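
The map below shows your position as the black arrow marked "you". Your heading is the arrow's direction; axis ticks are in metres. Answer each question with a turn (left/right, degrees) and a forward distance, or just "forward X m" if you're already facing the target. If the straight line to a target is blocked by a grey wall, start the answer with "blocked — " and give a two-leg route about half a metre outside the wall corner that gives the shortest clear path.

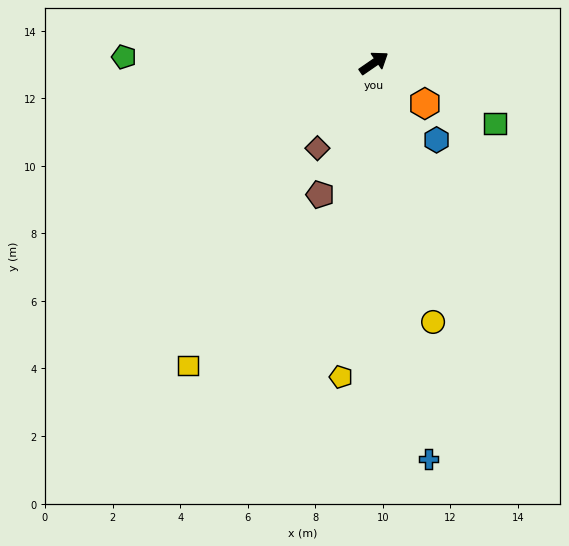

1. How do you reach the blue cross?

turn right 117°, forward 11.8 m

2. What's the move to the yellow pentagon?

turn right 131°, forward 9.3 m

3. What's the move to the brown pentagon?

turn right 147°, forward 4.2 m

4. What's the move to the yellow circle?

turn right 112°, forward 7.9 m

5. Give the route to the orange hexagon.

turn right 73°, forward 1.9 m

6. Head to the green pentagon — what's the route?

turn left 144°, forward 7.4 m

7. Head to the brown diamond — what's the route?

turn right 158°, forward 3.0 m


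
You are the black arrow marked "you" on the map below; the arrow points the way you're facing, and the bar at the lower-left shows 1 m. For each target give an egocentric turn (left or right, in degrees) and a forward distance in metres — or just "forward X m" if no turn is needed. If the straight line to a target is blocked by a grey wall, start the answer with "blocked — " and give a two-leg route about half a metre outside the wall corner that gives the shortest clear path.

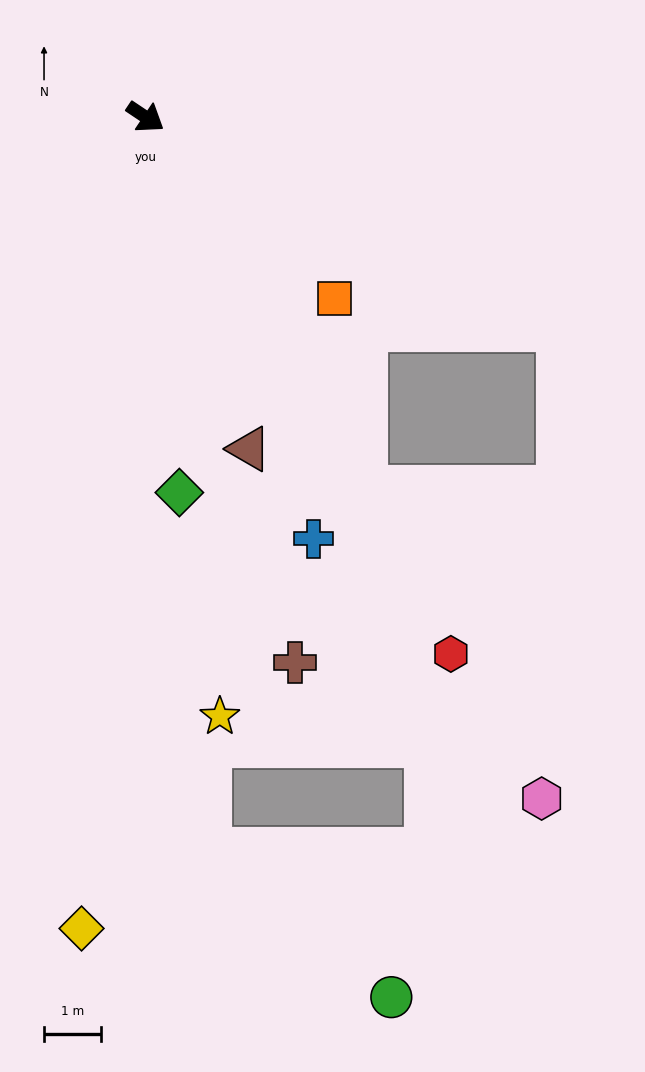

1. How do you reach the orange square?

turn right 10°, forward 4.6 m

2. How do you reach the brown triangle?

turn right 39°, forward 6.1 m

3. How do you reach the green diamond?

turn right 51°, forward 6.6 m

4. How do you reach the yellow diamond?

turn right 61°, forward 14.2 m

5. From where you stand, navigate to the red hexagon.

turn right 27°, forward 10.8 m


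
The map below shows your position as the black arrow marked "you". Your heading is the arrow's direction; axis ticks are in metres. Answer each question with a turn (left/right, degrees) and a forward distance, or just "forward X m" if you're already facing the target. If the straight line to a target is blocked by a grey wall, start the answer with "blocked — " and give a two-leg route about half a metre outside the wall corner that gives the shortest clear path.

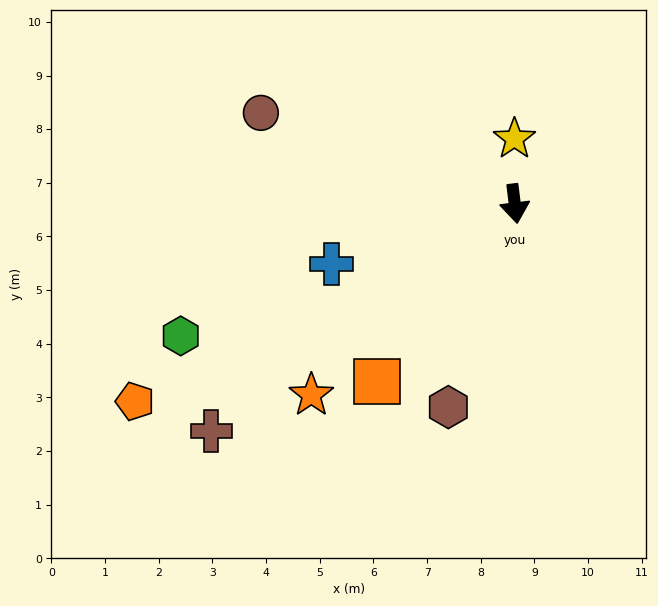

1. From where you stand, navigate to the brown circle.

turn right 117°, forward 5.0 m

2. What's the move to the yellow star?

turn left 173°, forward 1.2 m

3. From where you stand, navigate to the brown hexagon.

turn right 25°, forward 4.0 m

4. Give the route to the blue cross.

turn right 79°, forward 3.6 m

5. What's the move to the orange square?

turn right 45°, forward 4.2 m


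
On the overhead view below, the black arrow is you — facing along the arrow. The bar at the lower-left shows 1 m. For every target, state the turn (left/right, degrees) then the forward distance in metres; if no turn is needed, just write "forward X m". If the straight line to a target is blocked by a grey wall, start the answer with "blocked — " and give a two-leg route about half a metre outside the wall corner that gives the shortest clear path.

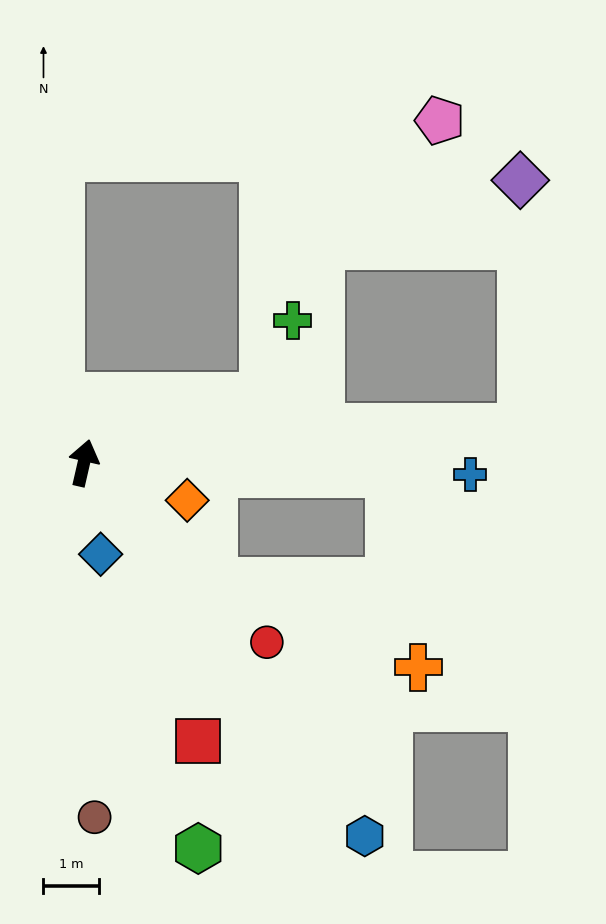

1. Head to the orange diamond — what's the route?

turn right 97°, forward 2.0 m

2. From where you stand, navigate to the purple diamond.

blocked — turn right 72°, forward 7.9 m, then turn left 85°, forward 4.5 m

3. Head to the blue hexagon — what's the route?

turn right 130°, forward 8.4 m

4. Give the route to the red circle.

turn right 121°, forward 4.6 m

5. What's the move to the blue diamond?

turn right 157°, forward 1.7 m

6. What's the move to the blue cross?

turn right 79°, forward 7.0 m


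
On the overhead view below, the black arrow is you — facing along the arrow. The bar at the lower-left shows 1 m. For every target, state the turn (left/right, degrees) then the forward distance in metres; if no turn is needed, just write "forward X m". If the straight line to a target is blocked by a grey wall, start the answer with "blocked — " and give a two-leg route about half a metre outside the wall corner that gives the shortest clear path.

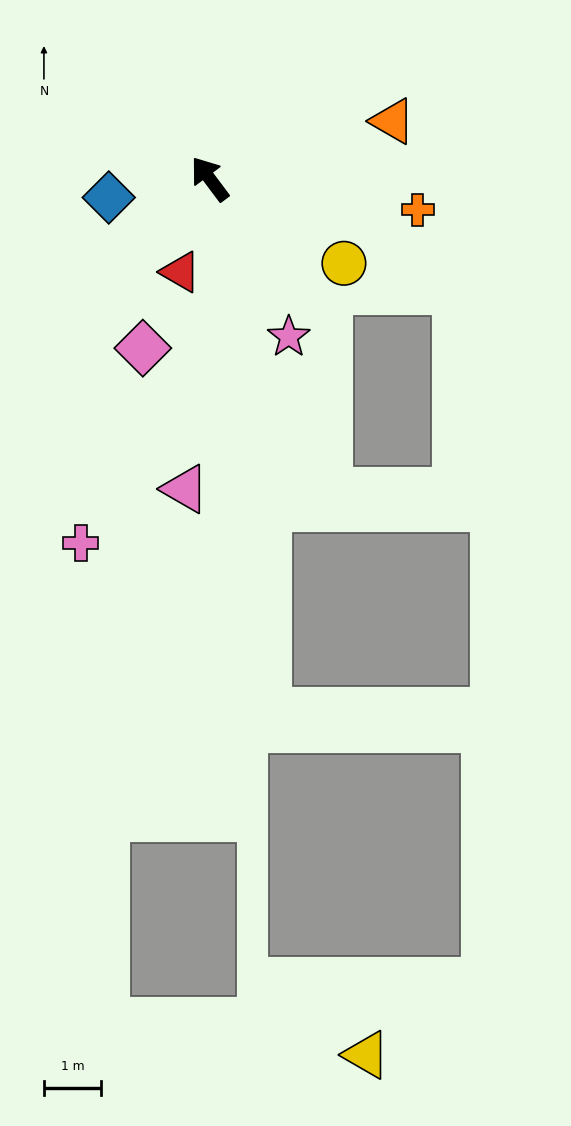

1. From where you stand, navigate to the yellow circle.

turn right 159°, forward 2.8 m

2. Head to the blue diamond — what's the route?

turn left 64°, forward 1.8 m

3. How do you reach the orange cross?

turn right 135°, forward 3.7 m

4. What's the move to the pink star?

turn left 170°, forward 3.1 m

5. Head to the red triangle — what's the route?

turn left 126°, forward 1.7 m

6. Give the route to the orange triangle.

turn right 109°, forward 3.4 m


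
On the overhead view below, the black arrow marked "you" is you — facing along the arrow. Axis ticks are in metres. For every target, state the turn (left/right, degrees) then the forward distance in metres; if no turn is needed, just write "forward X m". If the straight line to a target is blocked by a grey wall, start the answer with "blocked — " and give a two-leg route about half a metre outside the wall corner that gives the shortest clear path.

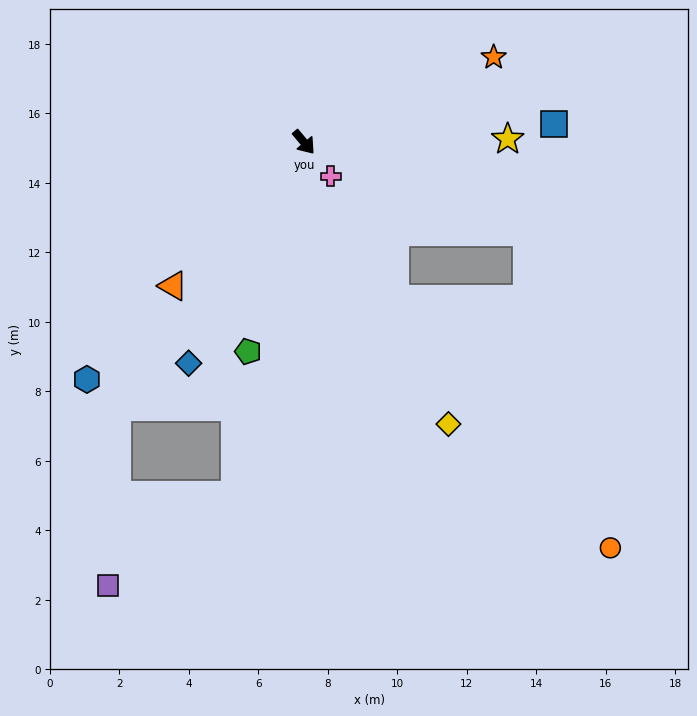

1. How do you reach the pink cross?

forward 1.2 m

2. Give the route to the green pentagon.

turn right 55°, forward 6.2 m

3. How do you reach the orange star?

turn left 74°, forward 6.0 m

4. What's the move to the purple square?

blocked — turn right 75°, forward 9.3 m, then turn left 32°, forward 5.2 m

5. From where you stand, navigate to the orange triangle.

turn right 82°, forward 5.6 m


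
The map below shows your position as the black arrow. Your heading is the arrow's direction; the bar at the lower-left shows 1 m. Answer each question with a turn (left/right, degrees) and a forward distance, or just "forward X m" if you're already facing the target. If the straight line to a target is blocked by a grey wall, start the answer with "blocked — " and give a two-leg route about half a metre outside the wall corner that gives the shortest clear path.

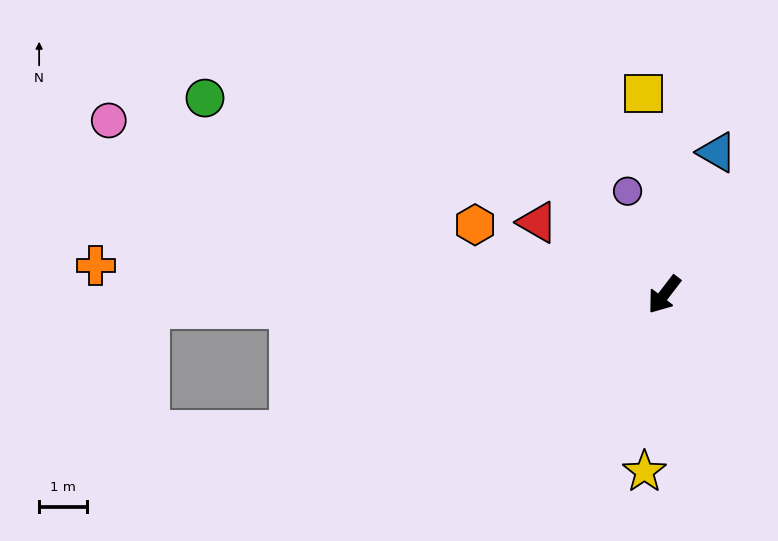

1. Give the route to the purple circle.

turn right 123°, forward 2.3 m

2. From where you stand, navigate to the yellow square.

turn right 137°, forward 4.3 m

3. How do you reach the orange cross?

turn right 55°, forward 12.0 m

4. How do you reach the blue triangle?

turn right 163°, forward 3.2 m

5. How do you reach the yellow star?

turn left 31°, forward 3.8 m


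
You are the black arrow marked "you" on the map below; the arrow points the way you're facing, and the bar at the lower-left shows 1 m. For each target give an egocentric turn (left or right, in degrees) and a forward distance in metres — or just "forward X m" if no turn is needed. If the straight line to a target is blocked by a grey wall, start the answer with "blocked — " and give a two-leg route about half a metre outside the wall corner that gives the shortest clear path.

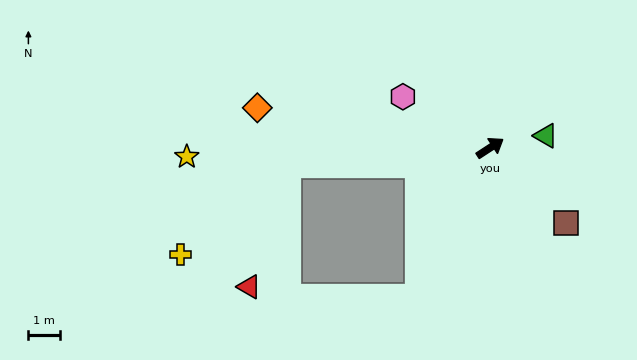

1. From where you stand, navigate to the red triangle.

blocked — turn left 152°, forward 6.3 m, then turn left 67°, forward 4.0 m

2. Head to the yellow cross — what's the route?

blocked — turn left 152°, forward 6.3 m, then turn left 35°, forward 4.4 m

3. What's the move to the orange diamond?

turn left 137°, forward 7.4 m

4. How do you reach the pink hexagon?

turn left 117°, forward 3.2 m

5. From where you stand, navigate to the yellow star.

turn left 149°, forward 9.5 m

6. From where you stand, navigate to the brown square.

turn right 78°, forward 3.3 m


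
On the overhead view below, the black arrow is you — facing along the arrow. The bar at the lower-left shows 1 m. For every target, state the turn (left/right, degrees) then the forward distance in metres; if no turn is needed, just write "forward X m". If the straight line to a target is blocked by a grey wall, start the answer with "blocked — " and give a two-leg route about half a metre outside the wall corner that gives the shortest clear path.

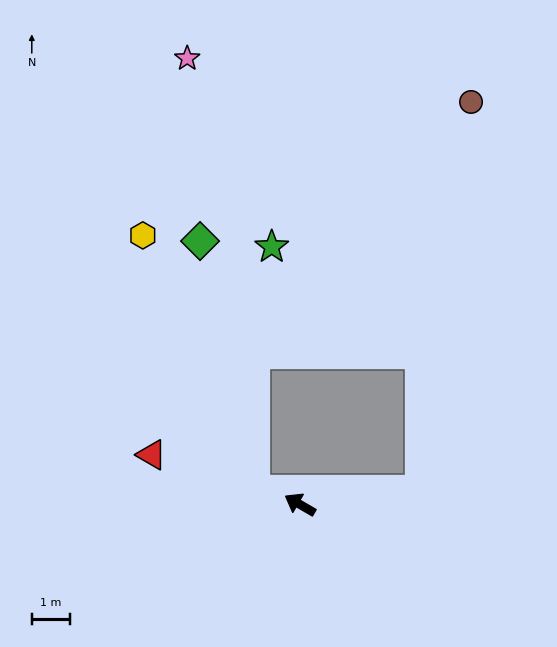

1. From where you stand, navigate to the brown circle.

blocked — turn right 144°, forward 3.2 m, then turn left 77°, forward 10.3 m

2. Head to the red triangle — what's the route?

turn left 12°, forward 4.1 m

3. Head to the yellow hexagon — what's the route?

blocked — turn left 14°, forward 1.3 m, then turn right 50°, forward 7.3 m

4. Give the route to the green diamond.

blocked — turn left 14°, forward 1.3 m, then turn right 62°, forward 6.7 m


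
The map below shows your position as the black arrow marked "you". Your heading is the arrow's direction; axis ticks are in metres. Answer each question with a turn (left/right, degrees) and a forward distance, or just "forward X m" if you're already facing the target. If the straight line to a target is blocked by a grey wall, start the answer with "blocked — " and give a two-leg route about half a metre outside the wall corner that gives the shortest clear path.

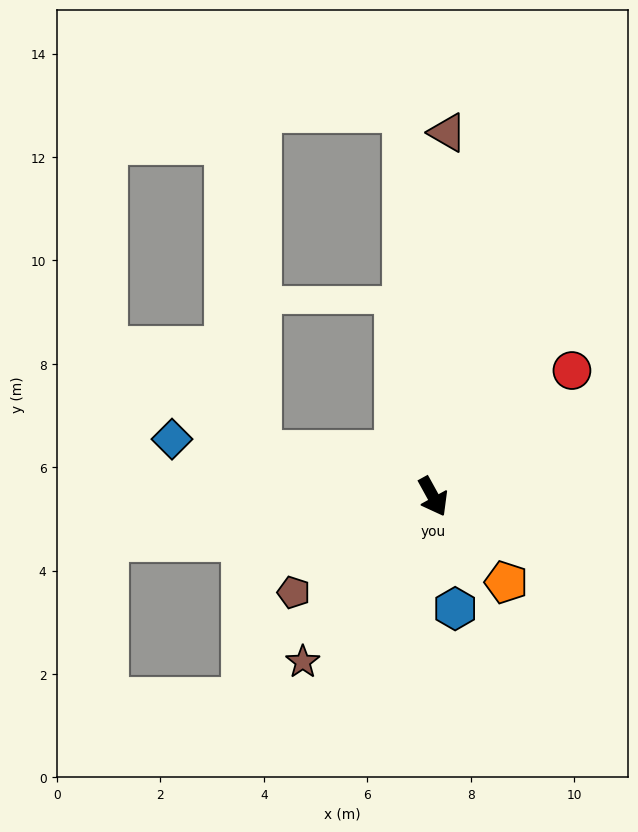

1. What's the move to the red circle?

turn left 103°, forward 3.6 m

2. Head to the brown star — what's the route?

turn right 67°, forward 4.1 m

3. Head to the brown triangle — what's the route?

turn left 149°, forward 7.0 m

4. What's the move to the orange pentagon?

turn left 12°, forward 2.2 m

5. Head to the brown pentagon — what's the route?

turn right 84°, forward 3.3 m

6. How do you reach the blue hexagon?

turn right 18°, forward 2.2 m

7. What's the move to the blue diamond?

turn right 131°, forward 5.2 m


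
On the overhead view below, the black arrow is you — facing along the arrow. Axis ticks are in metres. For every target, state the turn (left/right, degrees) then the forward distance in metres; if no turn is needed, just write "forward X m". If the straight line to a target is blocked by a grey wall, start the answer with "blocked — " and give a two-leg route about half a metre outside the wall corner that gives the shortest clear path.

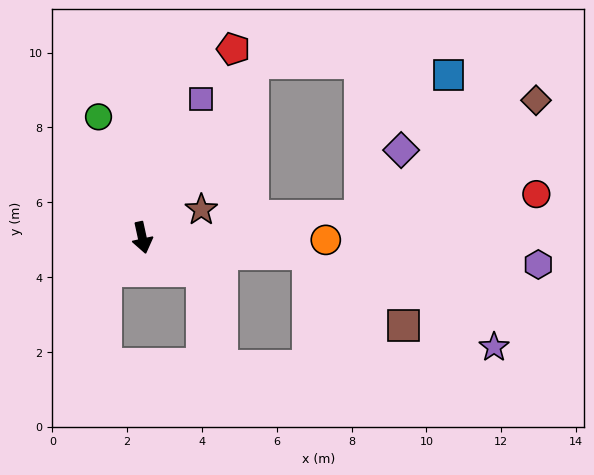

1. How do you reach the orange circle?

turn left 77°, forward 4.9 m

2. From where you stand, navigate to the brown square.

blocked — turn left 72°, forward 4.5 m, then turn right 31°, forward 3.2 m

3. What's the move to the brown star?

turn left 103°, forward 1.7 m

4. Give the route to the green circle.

turn right 172°, forward 3.4 m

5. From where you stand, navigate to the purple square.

turn left 145°, forward 4.0 m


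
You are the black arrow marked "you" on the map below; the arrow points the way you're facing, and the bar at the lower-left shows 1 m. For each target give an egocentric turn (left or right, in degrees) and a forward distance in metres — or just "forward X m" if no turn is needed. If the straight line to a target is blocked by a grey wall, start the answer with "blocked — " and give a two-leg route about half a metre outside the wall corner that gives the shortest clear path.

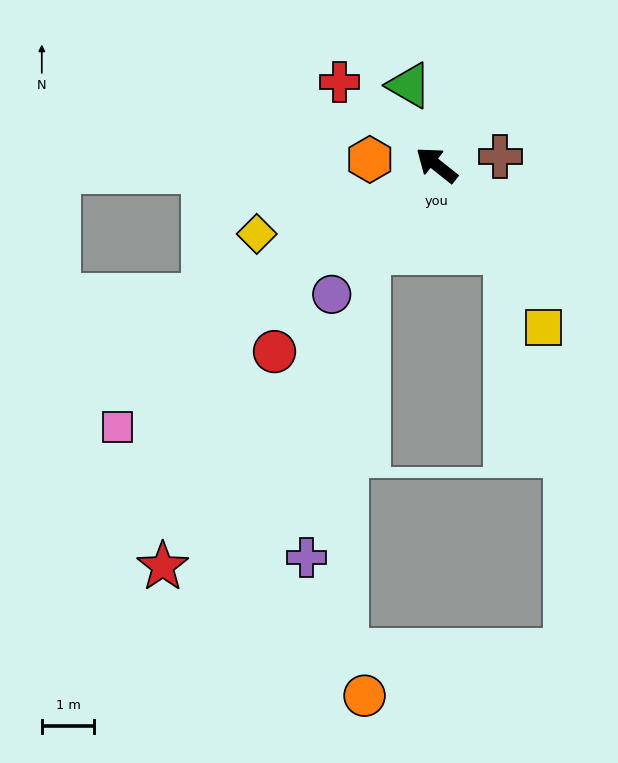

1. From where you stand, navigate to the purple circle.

turn left 89°, forward 3.2 m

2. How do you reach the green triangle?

turn right 32°, forward 1.6 m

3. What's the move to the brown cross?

turn right 134°, forward 1.2 m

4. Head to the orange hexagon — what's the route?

turn left 34°, forward 1.3 m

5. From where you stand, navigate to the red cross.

turn right 2°, forward 2.4 m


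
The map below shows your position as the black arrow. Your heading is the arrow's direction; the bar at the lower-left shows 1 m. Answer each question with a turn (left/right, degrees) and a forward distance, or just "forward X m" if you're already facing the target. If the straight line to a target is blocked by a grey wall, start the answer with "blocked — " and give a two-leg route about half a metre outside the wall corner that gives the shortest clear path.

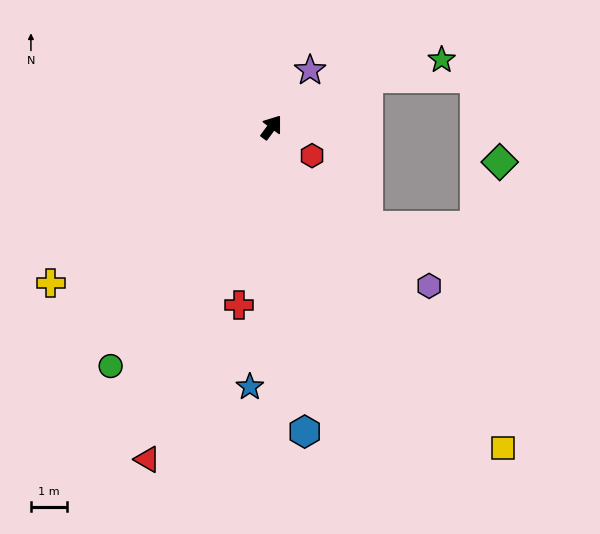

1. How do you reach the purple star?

turn left 2°, forward 1.9 m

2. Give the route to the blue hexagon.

turn right 137°, forward 8.4 m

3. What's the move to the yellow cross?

turn left 162°, forward 7.4 m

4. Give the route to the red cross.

turn right 154°, forward 5.0 m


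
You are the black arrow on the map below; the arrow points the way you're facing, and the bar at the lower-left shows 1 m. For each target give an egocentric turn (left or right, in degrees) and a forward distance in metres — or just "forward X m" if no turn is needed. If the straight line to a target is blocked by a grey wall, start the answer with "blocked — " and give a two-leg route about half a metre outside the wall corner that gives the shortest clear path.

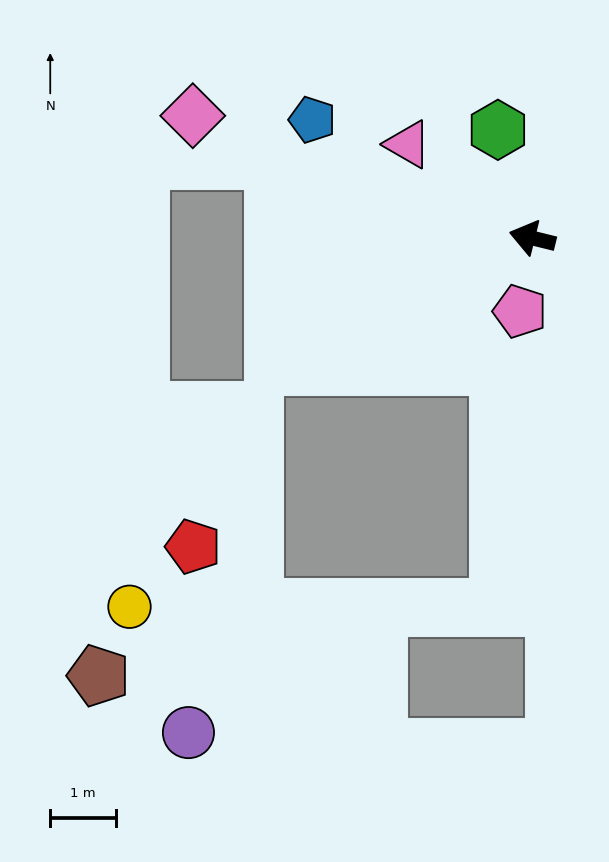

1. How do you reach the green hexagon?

turn right 59°, forward 1.7 m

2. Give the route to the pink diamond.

turn right 6°, forward 5.5 m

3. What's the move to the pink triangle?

turn right 23°, forward 2.4 m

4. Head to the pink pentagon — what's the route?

turn left 94°, forward 1.1 m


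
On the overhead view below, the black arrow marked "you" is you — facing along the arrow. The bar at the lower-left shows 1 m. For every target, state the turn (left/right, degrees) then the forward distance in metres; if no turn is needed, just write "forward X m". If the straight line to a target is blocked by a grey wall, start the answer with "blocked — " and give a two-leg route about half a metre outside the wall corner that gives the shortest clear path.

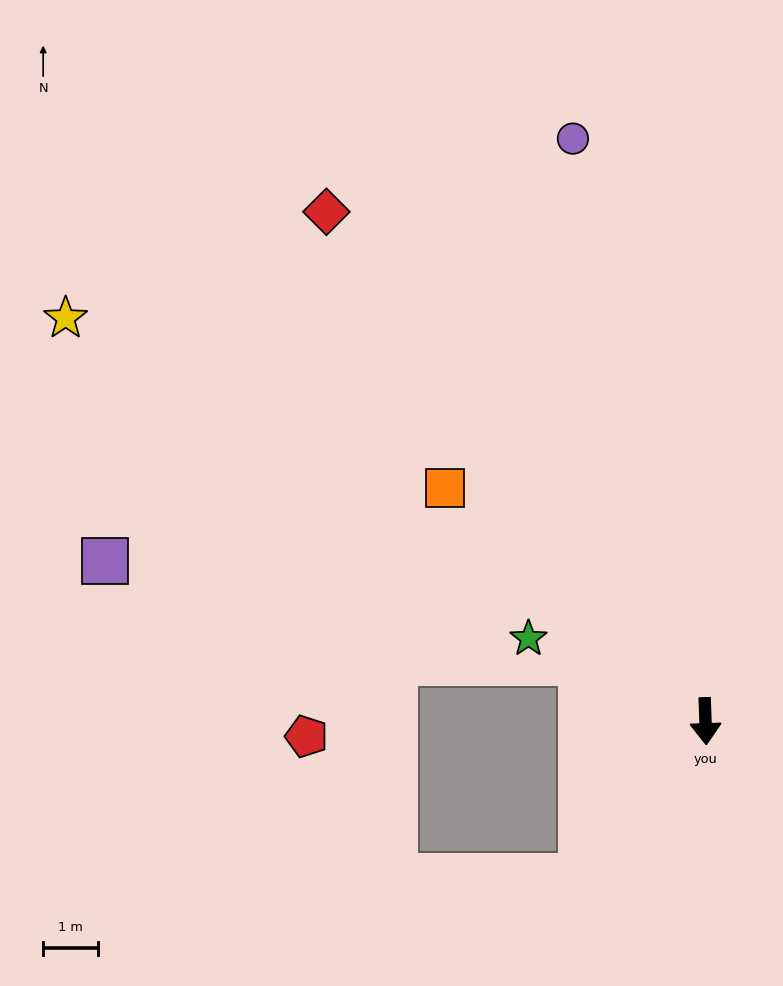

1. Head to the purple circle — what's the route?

turn right 169°, forward 10.9 m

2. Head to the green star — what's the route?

turn right 117°, forward 3.6 m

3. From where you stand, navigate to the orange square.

turn right 134°, forward 6.4 m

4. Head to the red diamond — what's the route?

turn right 145°, forward 11.6 m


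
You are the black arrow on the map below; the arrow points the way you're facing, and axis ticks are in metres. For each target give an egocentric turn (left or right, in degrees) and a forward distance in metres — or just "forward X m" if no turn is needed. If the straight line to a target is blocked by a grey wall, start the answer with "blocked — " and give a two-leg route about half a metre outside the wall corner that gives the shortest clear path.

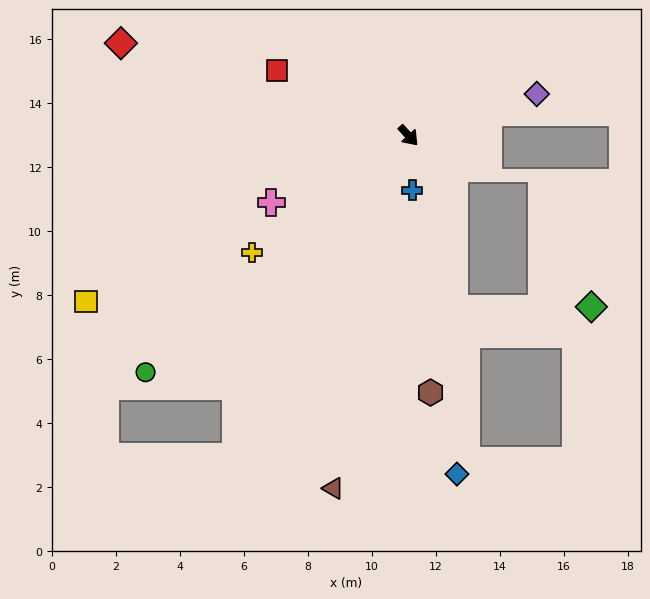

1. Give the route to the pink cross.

turn right 106°, forward 4.8 m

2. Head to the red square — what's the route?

turn right 159°, forward 4.6 m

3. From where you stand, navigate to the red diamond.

turn right 150°, forward 9.4 m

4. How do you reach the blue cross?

turn right 38°, forward 1.7 m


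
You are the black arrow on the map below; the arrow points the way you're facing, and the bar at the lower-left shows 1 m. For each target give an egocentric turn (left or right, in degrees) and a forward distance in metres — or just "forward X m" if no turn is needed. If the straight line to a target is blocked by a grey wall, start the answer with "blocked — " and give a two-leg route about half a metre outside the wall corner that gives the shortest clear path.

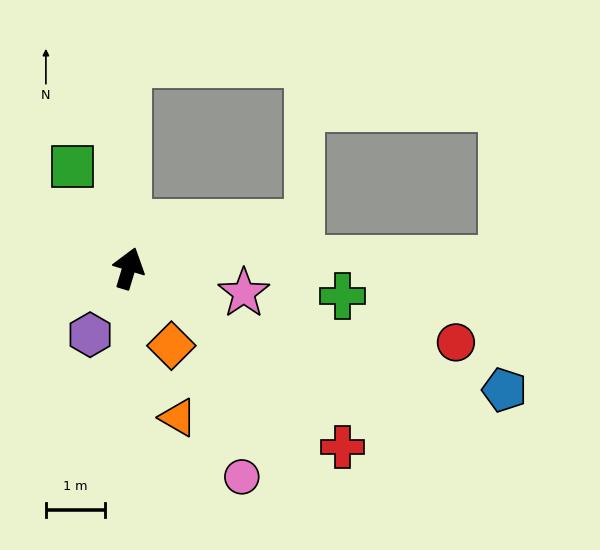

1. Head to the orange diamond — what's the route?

turn right 134°, forward 1.5 m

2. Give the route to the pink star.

turn right 85°, forward 2.0 m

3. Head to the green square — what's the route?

turn left 46°, forward 2.0 m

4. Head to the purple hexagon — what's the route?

turn left 167°, forward 1.3 m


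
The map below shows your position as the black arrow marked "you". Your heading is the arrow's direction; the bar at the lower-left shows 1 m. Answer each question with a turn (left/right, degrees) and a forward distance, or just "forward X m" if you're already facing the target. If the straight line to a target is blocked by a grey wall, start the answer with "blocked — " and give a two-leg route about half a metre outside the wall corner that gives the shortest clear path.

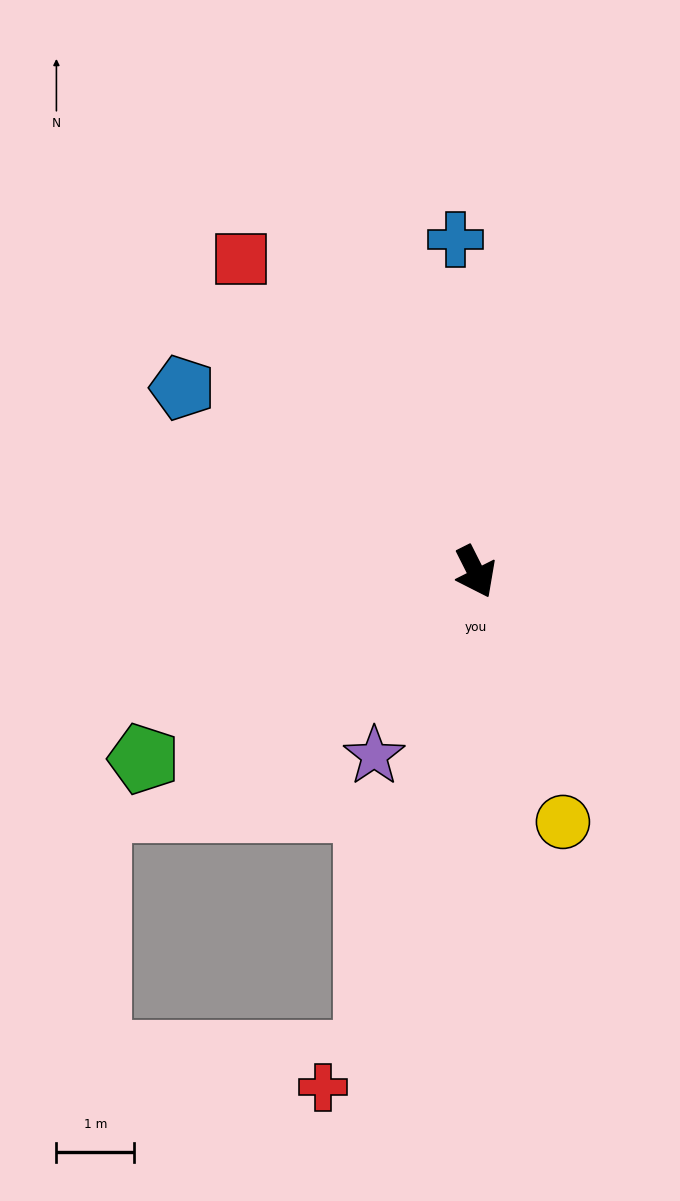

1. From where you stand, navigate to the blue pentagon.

turn right 149°, forward 4.4 m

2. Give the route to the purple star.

turn right 56°, forward 2.7 m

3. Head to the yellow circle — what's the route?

turn right 7°, forward 3.4 m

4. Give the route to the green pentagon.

turn right 87°, forward 4.9 m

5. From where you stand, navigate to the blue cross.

turn left 157°, forward 4.3 m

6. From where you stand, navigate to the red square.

turn right 170°, forward 5.0 m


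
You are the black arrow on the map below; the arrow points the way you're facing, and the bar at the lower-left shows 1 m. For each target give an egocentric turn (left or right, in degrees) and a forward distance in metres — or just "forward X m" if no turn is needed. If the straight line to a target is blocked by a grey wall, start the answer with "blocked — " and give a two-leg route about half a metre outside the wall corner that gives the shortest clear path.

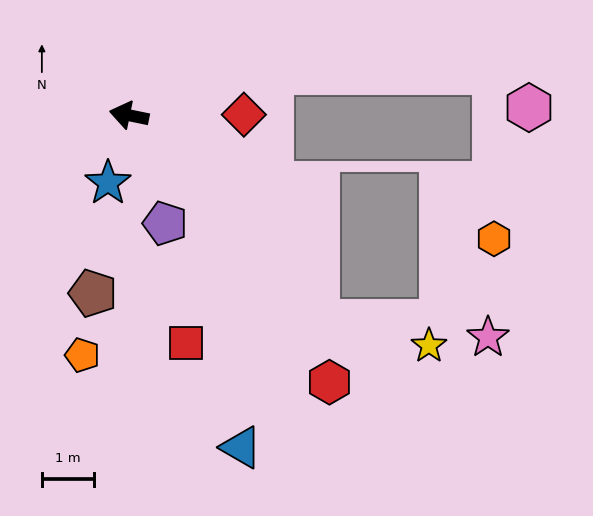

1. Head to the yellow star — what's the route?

blocked — turn left 144°, forward 5.4 m, then turn left 35°, forward 2.2 m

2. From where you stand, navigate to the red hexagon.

turn left 138°, forward 6.4 m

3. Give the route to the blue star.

turn left 84°, forward 1.4 m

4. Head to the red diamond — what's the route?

turn right 168°, forward 2.2 m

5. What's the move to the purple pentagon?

turn left 120°, forward 2.2 m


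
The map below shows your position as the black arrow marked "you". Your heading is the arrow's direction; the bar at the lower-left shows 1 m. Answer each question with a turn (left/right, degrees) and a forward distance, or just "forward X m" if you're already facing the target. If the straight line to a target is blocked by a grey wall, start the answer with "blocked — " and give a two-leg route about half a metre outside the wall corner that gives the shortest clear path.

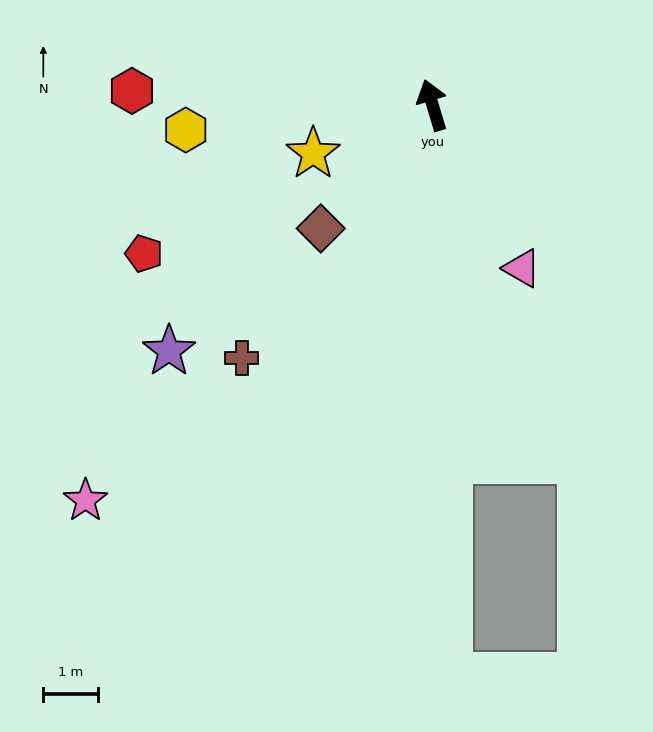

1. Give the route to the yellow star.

turn left 95°, forward 2.3 m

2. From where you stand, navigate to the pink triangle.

turn right 168°, forward 3.4 m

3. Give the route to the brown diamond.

turn left 121°, forward 3.0 m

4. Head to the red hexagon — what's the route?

turn left 71°, forward 5.5 m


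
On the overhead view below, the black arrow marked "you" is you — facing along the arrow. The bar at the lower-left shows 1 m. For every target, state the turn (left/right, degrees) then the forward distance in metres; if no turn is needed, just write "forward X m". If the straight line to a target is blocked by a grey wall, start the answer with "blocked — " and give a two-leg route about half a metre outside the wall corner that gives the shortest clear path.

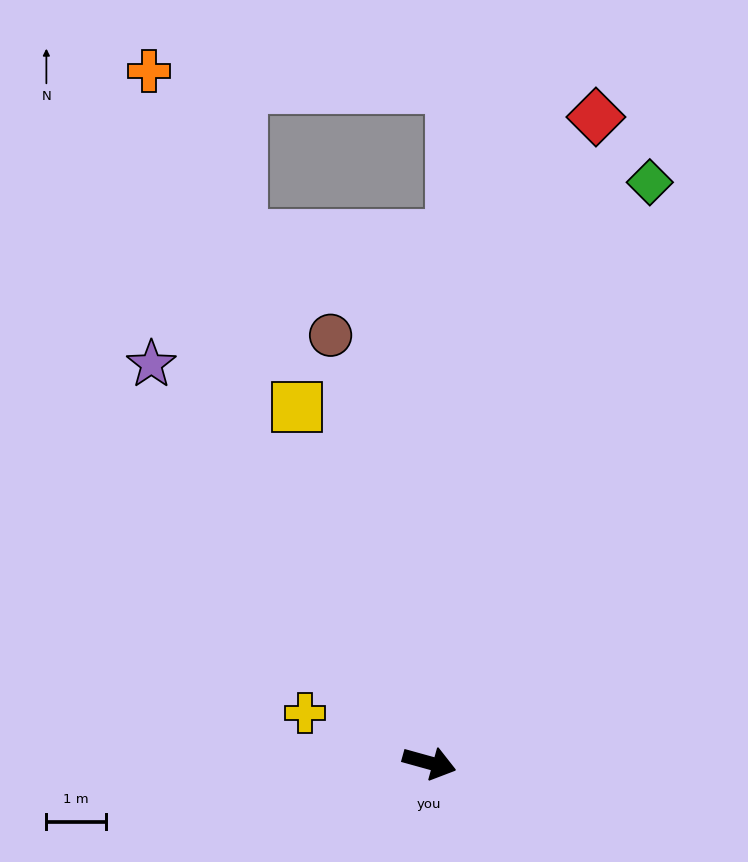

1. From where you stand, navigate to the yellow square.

turn left 126°, forward 6.4 m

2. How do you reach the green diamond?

turn left 85°, forward 10.4 m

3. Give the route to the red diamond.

turn left 91°, forward 11.2 m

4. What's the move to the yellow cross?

turn left 174°, forward 2.2 m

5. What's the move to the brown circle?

turn left 118°, forward 7.4 m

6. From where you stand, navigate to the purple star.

turn left 140°, forward 8.2 m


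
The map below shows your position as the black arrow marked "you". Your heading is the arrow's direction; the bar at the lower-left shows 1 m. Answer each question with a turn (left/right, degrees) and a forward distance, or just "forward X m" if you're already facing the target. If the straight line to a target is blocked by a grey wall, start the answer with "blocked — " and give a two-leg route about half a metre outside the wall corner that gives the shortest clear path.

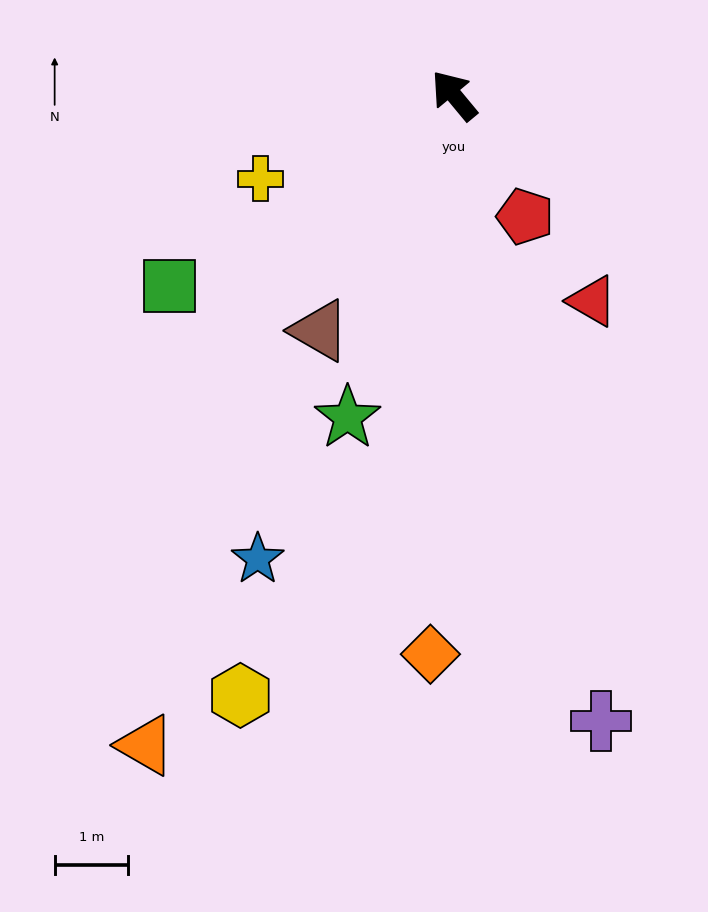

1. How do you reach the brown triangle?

turn left 111°, forward 3.7 m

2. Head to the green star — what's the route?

turn left 122°, forward 4.6 m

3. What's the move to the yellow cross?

turn left 74°, forward 2.9 m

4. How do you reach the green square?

turn left 84°, forward 4.7 m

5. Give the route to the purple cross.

turn left 154°, forward 8.7 m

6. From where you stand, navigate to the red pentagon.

turn left 171°, forward 1.9 m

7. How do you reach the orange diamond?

turn left 138°, forward 7.6 m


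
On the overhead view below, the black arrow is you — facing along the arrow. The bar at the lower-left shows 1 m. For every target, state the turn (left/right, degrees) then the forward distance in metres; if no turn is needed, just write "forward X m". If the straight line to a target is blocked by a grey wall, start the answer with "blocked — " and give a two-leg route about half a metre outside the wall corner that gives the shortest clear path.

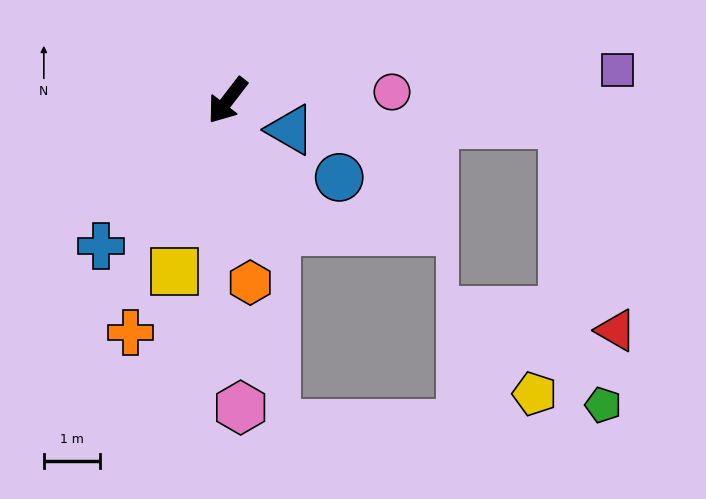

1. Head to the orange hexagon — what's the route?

turn left 45°, forward 3.2 m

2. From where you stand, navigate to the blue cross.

turn right 3°, forward 3.4 m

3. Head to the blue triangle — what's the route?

turn left 103°, forward 1.2 m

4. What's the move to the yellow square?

turn left 20°, forward 3.2 m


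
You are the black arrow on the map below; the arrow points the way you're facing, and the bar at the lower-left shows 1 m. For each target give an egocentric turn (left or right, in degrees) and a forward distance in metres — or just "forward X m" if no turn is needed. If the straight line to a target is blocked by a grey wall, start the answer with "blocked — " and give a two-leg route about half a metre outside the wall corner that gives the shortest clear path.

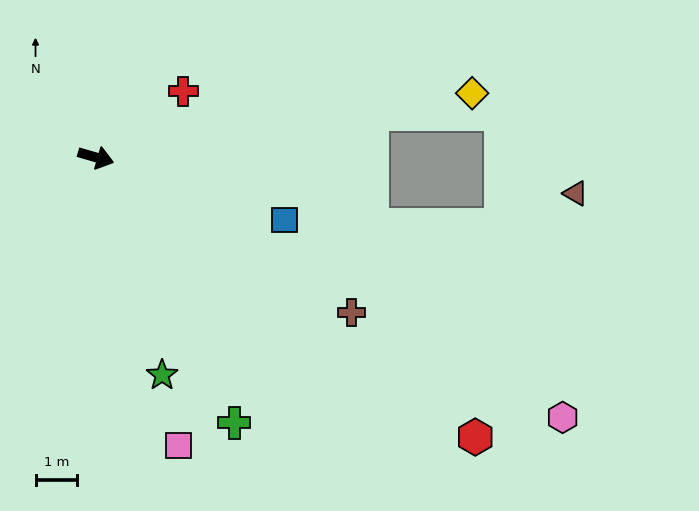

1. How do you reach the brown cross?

turn right 15°, forward 7.2 m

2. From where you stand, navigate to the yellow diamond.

turn left 26°, forward 9.2 m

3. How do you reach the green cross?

turn right 46°, forward 7.2 m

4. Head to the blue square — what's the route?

turn right 2°, forward 4.8 m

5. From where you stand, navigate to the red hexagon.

turn right 20°, forward 11.3 m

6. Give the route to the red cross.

turn left 53°, forward 2.6 m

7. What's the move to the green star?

turn right 57°, forward 5.5 m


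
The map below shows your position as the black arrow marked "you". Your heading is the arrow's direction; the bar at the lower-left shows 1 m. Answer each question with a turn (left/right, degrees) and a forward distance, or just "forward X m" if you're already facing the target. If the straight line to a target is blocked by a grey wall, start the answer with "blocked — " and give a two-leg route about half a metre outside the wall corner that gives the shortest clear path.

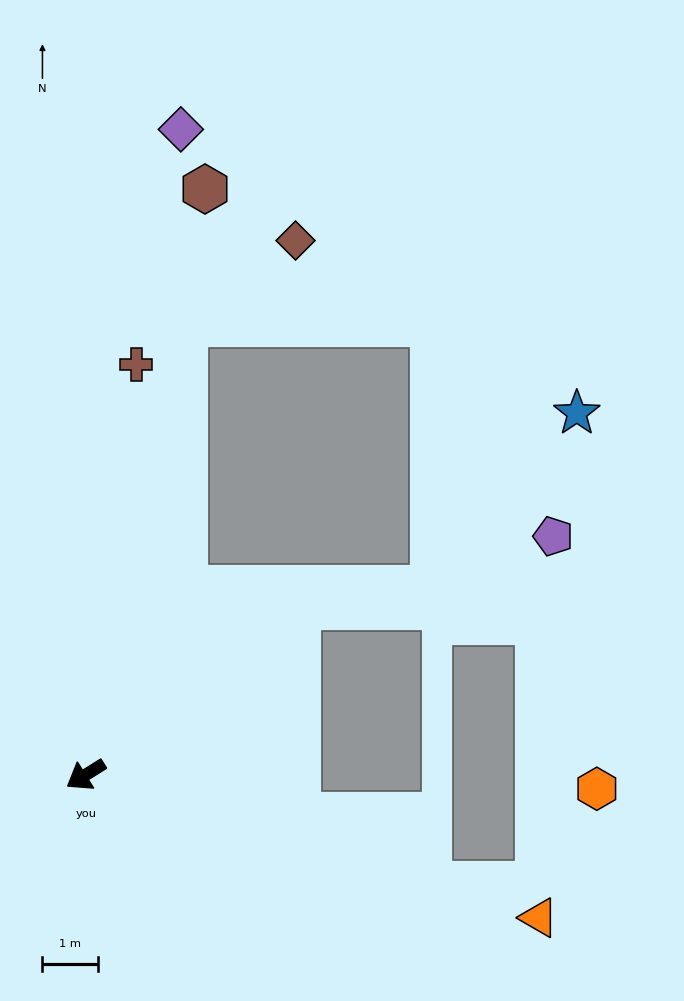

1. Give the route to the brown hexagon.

turn right 133°, forward 10.8 m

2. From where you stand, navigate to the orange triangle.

turn left 131°, forward 8.6 m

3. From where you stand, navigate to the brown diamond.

blocked — turn right 134°, forward 8.4 m, then turn right 41°, forward 2.5 m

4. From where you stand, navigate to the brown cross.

turn right 129°, forward 7.5 m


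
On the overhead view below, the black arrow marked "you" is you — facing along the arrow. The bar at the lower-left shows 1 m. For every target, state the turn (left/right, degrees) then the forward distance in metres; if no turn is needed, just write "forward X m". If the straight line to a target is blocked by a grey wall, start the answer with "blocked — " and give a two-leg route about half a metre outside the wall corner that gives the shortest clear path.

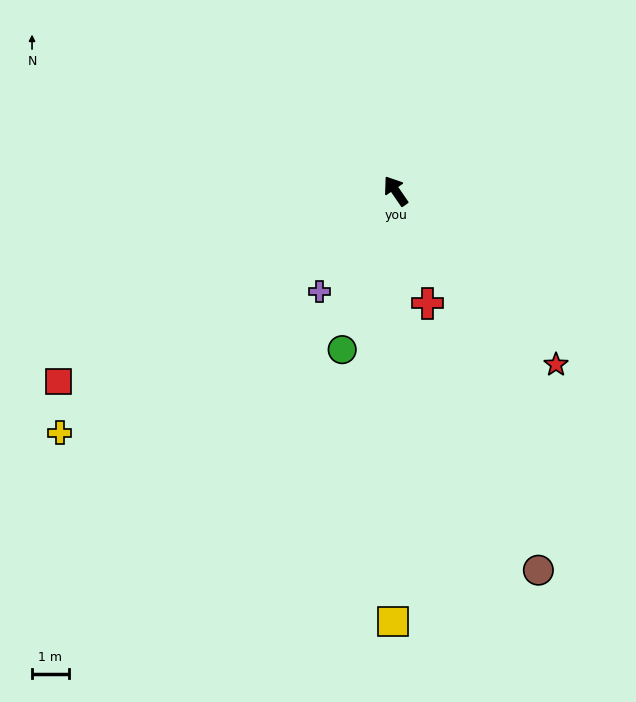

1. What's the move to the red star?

turn right 172°, forward 6.4 m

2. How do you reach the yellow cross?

turn left 91°, forward 11.3 m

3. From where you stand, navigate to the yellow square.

turn left 145°, forward 11.7 m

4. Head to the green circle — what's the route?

turn left 127°, forward 4.6 m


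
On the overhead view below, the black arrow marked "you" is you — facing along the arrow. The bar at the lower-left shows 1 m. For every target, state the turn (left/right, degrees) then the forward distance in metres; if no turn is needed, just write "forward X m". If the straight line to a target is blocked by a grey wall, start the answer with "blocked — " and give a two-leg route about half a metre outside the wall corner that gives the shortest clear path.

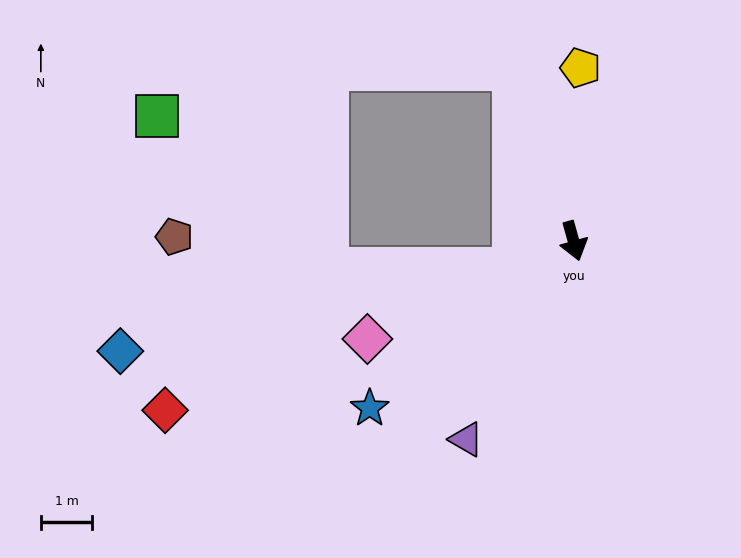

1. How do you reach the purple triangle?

turn right 44°, forward 4.4 m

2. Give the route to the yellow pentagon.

turn left 162°, forward 3.4 m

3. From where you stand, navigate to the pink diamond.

turn right 80°, forward 4.4 m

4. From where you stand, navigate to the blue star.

turn right 66°, forward 5.1 m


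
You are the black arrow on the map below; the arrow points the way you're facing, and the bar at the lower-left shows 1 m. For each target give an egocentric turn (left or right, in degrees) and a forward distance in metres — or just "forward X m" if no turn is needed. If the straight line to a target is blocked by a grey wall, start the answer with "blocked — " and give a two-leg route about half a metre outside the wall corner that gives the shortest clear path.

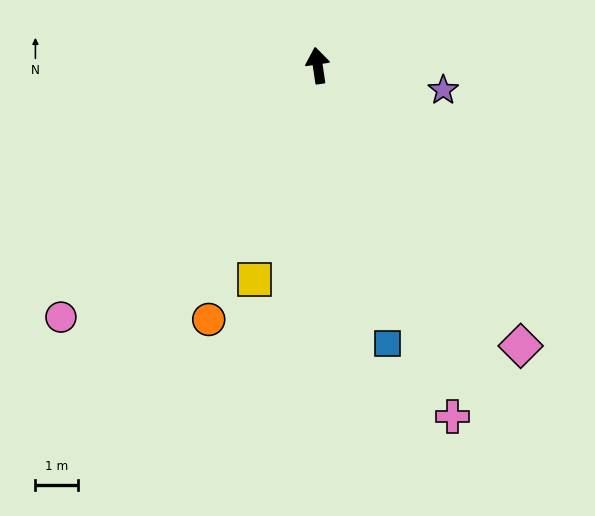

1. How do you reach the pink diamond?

turn right 152°, forward 8.0 m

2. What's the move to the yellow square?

turn left 155°, forward 5.2 m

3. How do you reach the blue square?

turn right 174°, forward 6.7 m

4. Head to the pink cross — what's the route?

turn right 167°, forward 8.7 m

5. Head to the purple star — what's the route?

turn right 109°, forward 3.0 m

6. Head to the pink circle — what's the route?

turn left 126°, forward 8.4 m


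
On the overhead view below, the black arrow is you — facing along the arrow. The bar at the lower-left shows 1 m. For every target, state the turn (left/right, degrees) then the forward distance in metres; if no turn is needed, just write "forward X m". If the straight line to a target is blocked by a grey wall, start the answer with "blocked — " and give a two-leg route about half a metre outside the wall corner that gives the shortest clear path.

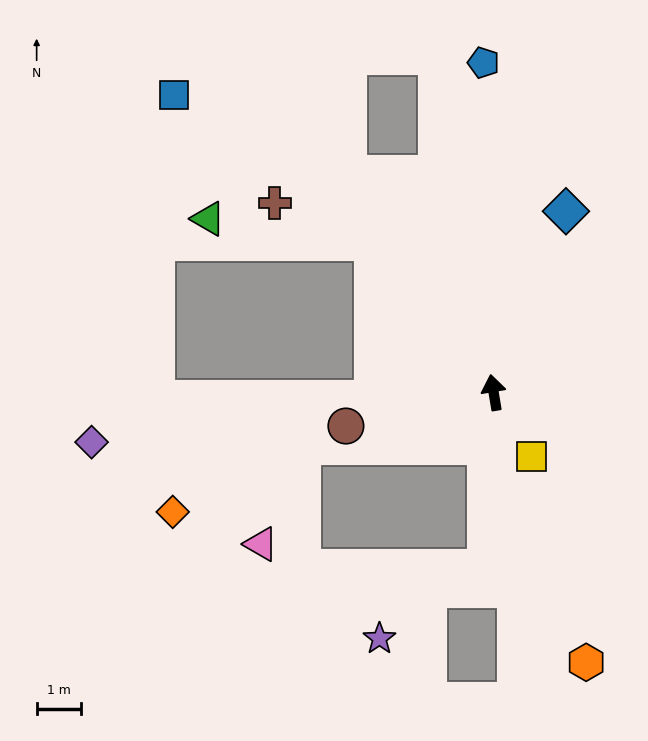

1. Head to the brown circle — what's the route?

turn left 93°, forward 3.4 m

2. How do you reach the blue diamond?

turn right 31°, forward 4.4 m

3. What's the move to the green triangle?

blocked — turn left 29°, forward 4.3 m, then turn left 43°, forward 3.7 m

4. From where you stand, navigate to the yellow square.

turn right 159°, forward 1.7 m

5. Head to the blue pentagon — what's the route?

turn right 8°, forward 7.4 m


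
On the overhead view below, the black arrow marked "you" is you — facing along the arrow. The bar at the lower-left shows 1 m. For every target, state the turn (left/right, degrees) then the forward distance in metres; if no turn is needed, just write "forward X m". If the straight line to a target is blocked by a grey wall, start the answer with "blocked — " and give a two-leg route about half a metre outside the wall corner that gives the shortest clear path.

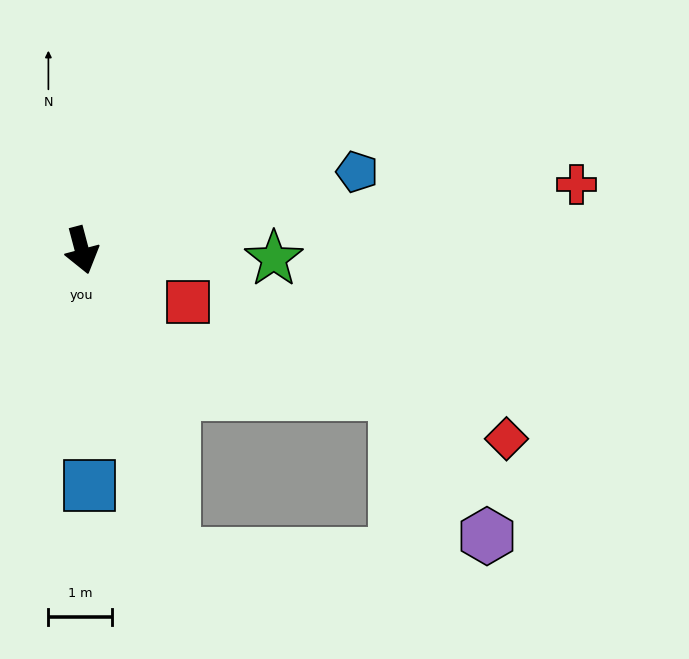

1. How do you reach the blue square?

turn right 13°, forward 3.7 m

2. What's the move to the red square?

turn left 49°, forward 1.9 m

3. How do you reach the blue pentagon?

turn left 91°, forward 4.5 m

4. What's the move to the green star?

turn left 73°, forward 3.0 m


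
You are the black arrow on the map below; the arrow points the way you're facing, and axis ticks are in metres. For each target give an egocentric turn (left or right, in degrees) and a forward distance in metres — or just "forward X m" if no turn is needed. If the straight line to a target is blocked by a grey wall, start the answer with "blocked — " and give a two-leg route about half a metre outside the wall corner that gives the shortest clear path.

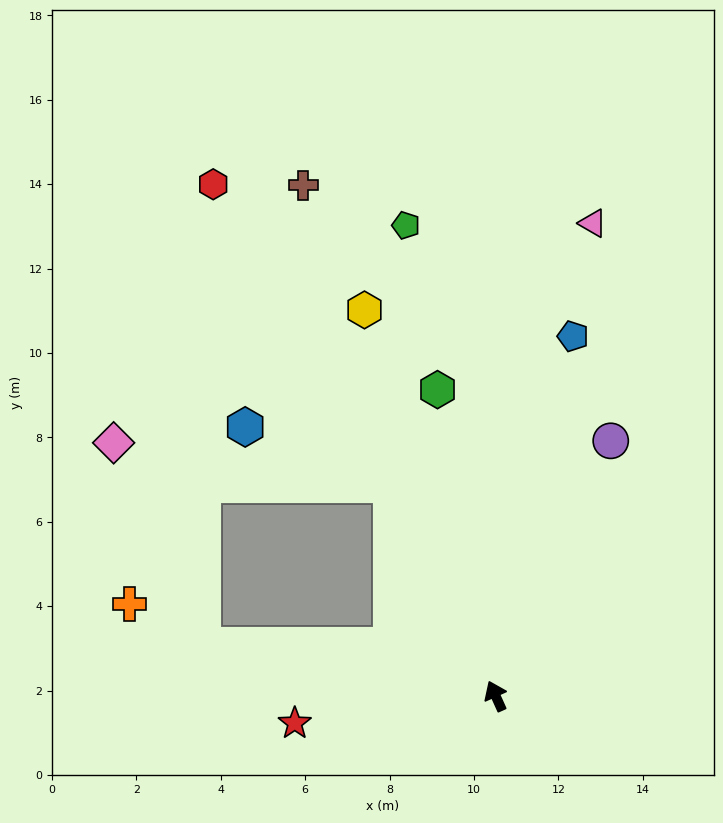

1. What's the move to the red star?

turn left 74°, forward 4.8 m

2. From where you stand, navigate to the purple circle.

turn right 48°, forward 6.6 m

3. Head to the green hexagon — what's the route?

turn right 13°, forward 7.4 m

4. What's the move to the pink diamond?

blocked — turn left 2°, forward 5.6 m, then turn left 55°, forward 6.6 m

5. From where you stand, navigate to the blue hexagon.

blocked — turn left 2°, forward 5.6 m, then turn left 42°, forward 3.7 m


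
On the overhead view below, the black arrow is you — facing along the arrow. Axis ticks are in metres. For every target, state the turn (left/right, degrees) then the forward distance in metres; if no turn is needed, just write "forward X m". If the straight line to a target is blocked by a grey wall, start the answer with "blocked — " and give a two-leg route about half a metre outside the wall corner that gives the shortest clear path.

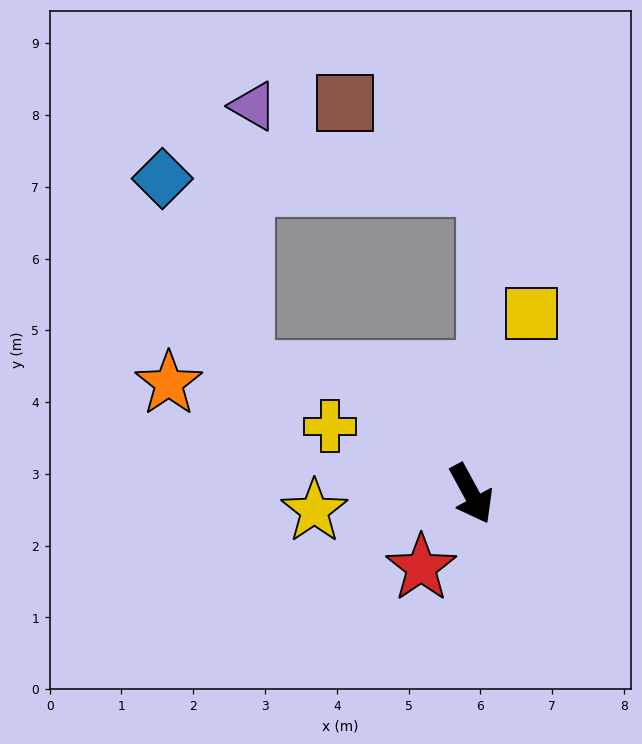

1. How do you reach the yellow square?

turn left 133°, forward 2.7 m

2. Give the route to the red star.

turn right 63°, forward 1.2 m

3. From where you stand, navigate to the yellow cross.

turn right 144°, forward 2.2 m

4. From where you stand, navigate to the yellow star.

turn right 112°, forward 2.2 m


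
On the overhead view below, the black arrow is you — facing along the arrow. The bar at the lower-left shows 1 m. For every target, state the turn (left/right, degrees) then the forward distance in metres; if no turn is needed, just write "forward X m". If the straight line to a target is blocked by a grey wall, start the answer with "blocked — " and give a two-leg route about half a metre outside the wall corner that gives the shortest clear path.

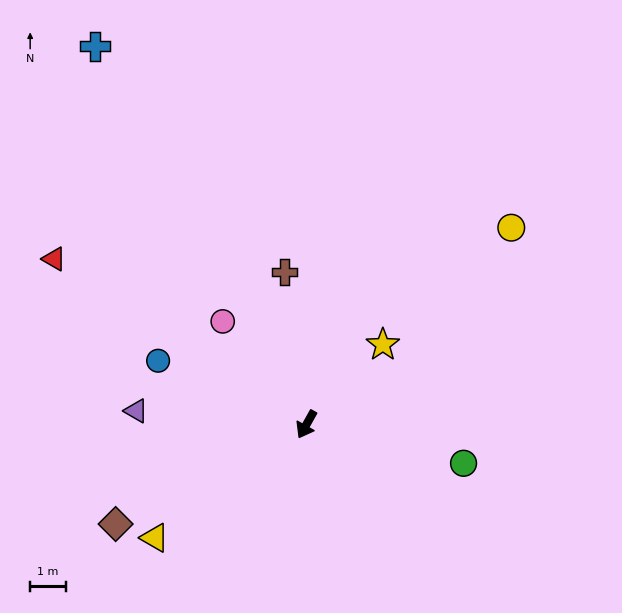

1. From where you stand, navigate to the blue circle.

turn right 84°, forward 4.6 m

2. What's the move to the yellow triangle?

turn right 24°, forward 5.3 m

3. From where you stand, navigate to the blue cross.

turn right 122°, forward 12.2 m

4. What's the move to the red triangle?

turn right 94°, forward 8.5 m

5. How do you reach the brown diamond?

turn right 33°, forward 6.1 m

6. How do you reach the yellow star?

turn left 166°, forward 3.1 m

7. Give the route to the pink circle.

turn right 112°, forward 3.7 m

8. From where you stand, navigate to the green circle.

turn left 105°, forward 4.6 m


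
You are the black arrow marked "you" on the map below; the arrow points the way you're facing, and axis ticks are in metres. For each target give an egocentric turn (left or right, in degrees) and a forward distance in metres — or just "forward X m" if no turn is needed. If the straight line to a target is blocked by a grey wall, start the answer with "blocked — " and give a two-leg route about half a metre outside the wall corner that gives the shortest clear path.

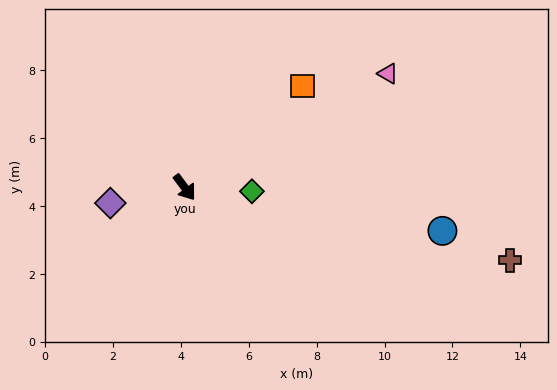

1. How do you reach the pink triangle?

turn left 83°, forward 6.9 m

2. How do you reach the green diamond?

turn left 50°, forward 2.0 m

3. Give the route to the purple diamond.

turn right 115°, forward 2.2 m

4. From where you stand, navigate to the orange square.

turn left 94°, forward 4.6 m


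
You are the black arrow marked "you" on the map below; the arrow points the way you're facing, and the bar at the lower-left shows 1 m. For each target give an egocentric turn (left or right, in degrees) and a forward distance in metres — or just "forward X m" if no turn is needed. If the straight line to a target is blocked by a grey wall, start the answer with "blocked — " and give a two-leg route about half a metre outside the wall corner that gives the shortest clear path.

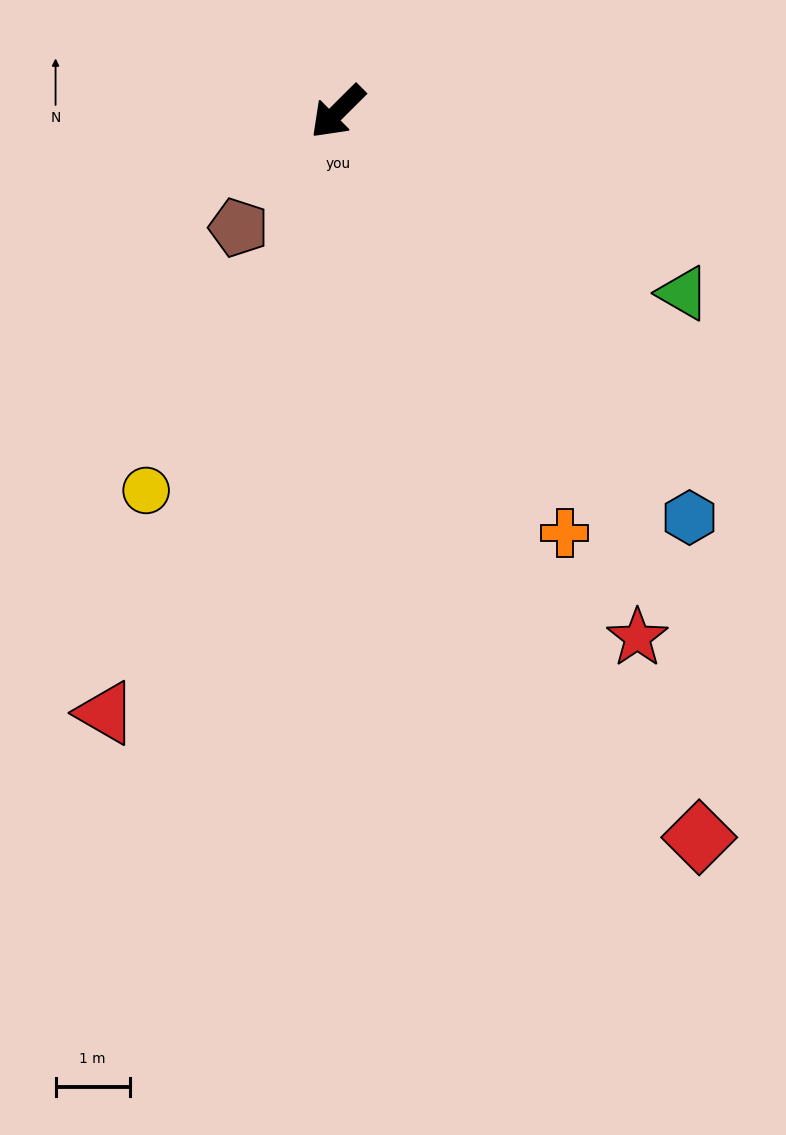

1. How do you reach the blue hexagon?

turn left 86°, forward 7.2 m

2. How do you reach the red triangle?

turn left 24°, forward 8.7 m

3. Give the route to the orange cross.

turn left 73°, forward 6.4 m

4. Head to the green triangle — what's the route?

turn left 107°, forward 5.3 m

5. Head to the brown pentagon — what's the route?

turn left 5°, forward 2.1 m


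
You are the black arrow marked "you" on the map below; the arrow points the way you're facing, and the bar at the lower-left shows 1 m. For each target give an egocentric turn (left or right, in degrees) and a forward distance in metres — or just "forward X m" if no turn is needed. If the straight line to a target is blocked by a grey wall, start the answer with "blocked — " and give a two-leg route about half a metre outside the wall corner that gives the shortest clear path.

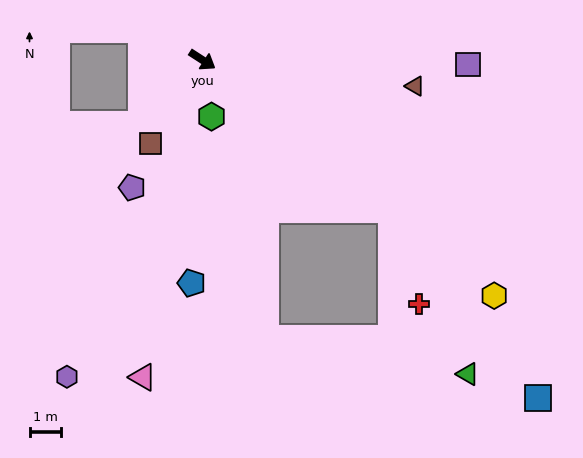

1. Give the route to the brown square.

turn right 89°, forward 3.1 m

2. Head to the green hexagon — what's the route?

turn right 48°, forward 1.8 m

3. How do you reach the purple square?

turn left 32°, forward 8.3 m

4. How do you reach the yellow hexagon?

turn right 6°, forward 11.7 m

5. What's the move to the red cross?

blocked — turn right 6°, forward 7.5 m, then turn right 34°, forward 3.1 m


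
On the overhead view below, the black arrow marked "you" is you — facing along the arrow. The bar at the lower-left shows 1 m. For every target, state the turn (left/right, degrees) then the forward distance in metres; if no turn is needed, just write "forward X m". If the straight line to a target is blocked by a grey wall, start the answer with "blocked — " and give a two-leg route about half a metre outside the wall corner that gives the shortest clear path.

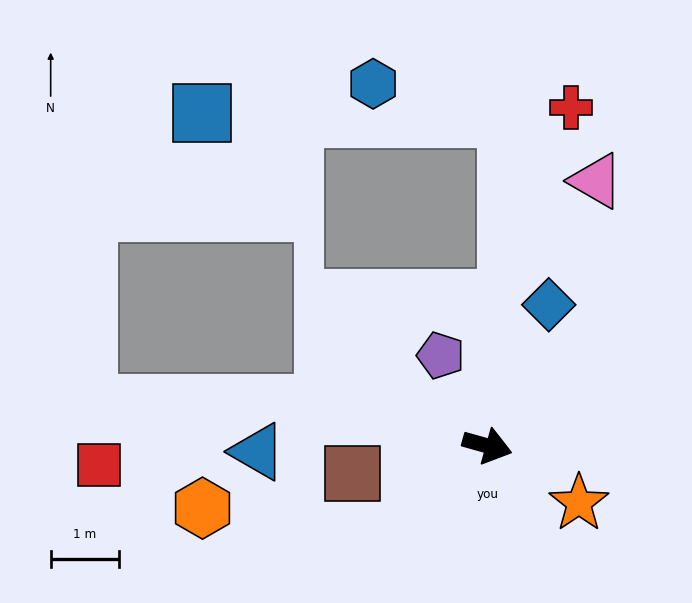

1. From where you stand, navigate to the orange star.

turn right 16°, forward 1.6 m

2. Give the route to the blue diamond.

turn left 82°, forward 2.2 m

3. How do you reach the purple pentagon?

turn left 133°, forward 1.5 m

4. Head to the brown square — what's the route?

turn right 153°, forward 2.0 m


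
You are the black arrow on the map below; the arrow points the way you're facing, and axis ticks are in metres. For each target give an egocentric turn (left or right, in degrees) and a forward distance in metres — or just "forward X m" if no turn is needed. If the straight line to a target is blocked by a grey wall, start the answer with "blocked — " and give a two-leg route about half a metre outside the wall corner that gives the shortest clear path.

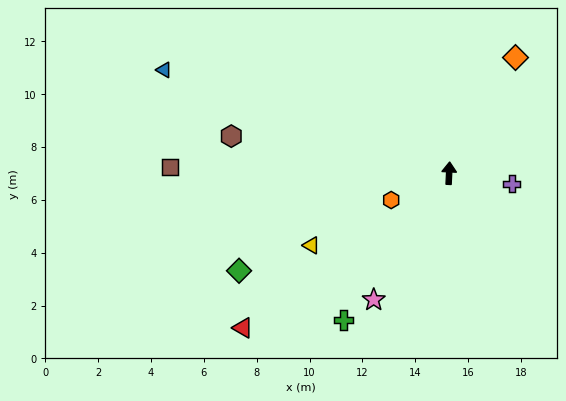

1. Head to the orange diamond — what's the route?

turn right 27°, forward 5.0 m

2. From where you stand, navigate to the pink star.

turn left 152°, forward 5.6 m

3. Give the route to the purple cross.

turn right 97°, forward 2.4 m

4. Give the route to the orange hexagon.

turn left 118°, forward 2.4 m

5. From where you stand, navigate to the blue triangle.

turn left 73°, forward 11.5 m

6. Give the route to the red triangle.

turn left 130°, forward 9.8 m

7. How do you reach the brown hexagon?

turn left 83°, forward 8.4 m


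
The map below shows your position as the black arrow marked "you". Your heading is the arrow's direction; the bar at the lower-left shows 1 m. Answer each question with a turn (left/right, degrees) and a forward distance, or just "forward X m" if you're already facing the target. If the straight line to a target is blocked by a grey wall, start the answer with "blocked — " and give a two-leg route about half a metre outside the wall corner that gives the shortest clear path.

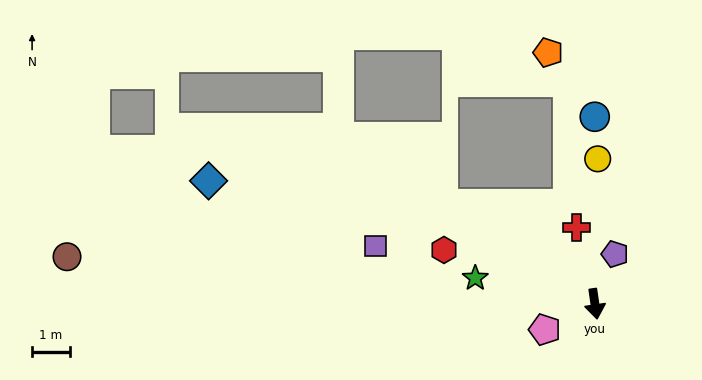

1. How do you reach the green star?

turn right 110°, forward 3.3 m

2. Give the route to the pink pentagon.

turn right 71°, forward 1.5 m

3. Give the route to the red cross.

turn right 174°, forward 2.1 m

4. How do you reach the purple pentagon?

turn left 150°, forward 1.4 m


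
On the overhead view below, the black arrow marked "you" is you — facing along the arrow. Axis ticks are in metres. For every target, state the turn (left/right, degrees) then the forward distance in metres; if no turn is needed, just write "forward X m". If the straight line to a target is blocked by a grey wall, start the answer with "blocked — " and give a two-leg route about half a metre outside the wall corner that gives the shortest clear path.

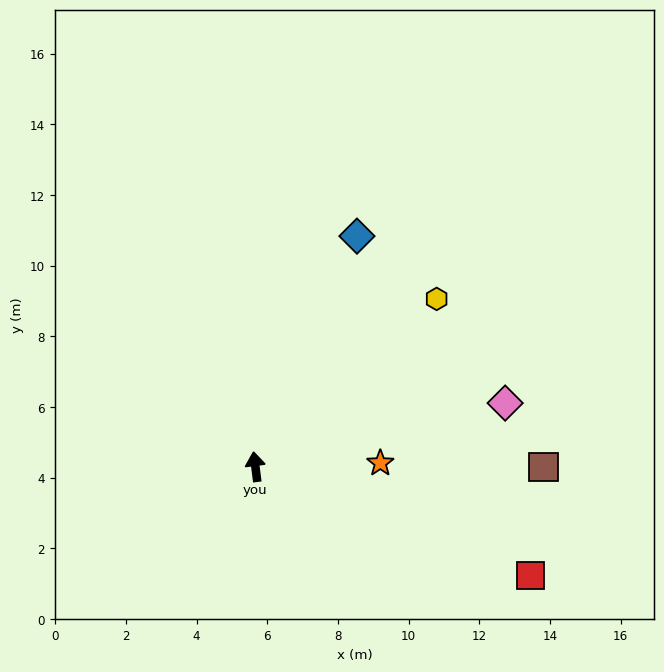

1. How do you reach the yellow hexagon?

turn right 54°, forward 7.0 m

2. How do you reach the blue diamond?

turn right 31°, forward 7.1 m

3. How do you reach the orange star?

turn right 96°, forward 3.5 m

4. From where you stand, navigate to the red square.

turn right 119°, forward 8.4 m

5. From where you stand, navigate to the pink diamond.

turn right 83°, forward 7.3 m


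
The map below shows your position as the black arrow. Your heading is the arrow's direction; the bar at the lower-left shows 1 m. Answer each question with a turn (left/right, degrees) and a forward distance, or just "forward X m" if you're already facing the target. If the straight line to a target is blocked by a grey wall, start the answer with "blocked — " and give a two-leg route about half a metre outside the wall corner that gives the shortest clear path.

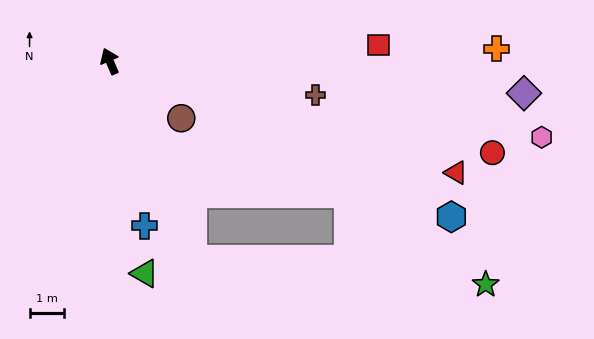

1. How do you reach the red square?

turn right 110°, forward 7.9 m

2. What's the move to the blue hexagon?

turn right 138°, forward 11.0 m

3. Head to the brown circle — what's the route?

turn right 152°, forward 2.7 m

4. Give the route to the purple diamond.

turn right 118°, forward 12.2 m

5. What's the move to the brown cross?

turn right 123°, forward 6.1 m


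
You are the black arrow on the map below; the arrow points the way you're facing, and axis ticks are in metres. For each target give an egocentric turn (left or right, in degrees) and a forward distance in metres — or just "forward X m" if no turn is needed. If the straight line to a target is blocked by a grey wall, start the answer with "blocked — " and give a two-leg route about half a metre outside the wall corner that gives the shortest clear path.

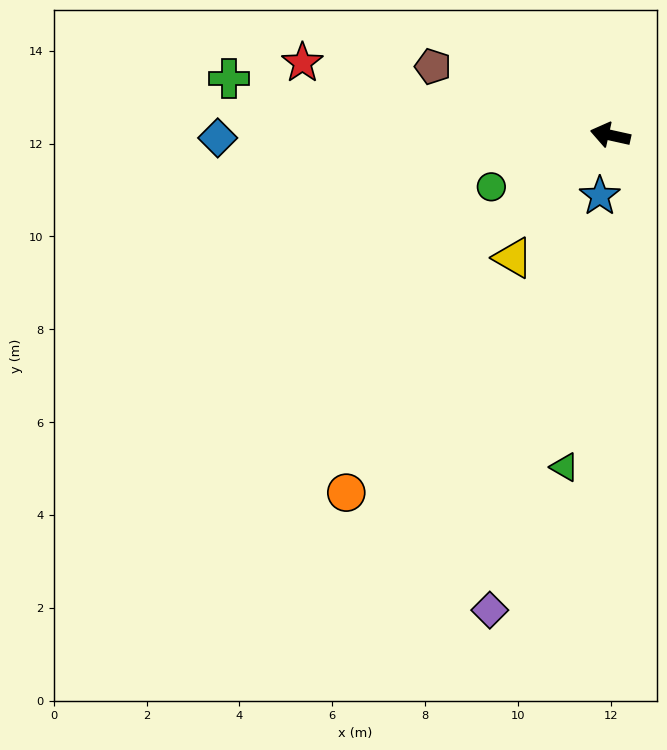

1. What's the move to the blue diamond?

turn left 13°, forward 8.5 m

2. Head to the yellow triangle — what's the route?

turn left 64°, forward 3.4 m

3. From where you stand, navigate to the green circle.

turn left 36°, forward 2.8 m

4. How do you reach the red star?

forward 6.8 m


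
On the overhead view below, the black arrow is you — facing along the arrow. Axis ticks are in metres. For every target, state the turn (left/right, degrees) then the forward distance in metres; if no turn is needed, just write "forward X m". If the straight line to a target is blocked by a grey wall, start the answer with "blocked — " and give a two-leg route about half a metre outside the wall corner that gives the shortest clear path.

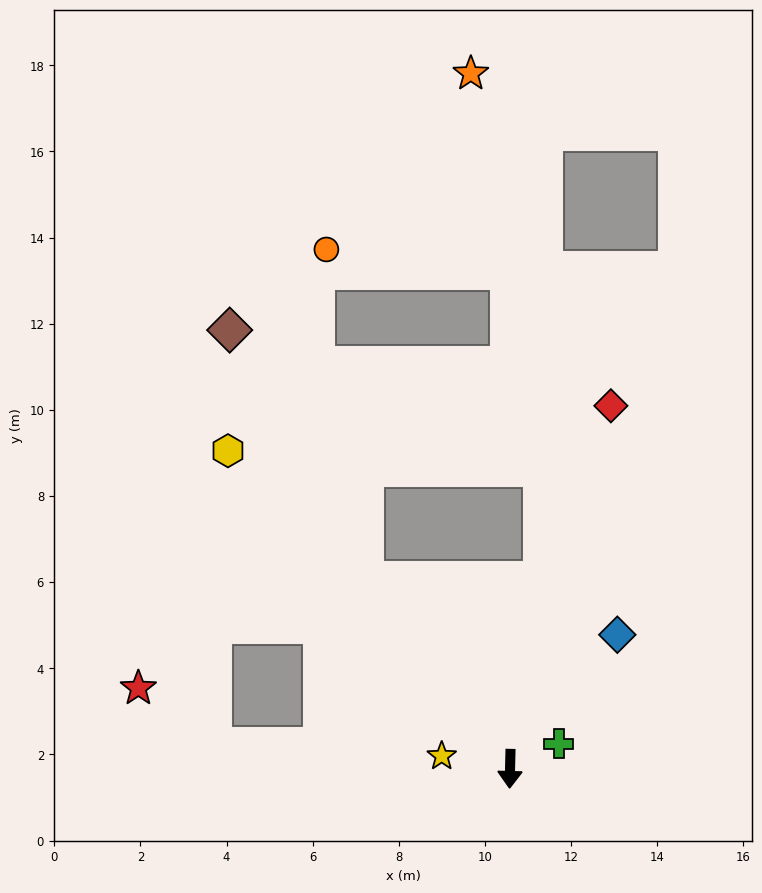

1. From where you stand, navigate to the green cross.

turn left 119°, forward 1.3 m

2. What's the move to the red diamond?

turn left 166°, forward 8.7 m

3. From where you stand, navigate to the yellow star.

turn right 99°, forward 1.6 m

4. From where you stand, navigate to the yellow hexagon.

turn right 137°, forward 9.9 m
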